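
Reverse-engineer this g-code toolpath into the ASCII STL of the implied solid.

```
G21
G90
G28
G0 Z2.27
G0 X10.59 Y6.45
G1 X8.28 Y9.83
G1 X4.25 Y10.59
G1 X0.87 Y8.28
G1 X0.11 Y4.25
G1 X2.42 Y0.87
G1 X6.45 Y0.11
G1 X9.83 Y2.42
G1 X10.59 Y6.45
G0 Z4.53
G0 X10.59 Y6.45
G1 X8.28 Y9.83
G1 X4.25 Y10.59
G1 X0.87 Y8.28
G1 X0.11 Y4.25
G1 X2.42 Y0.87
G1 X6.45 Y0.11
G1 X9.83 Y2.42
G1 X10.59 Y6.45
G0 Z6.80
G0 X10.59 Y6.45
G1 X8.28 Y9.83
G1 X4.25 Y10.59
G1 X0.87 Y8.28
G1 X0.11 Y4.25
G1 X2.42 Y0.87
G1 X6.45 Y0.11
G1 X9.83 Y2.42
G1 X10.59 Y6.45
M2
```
solid part
  facet normal 0.0000 0.0000 -1.0000
    outer loop
      vertex 4.25 10.59 0.00
      vertex 8.28 9.83 0.00
      vertex 10.59 6.45 0.00
    endloop
  endfacet
  facet normal 0.0000 0.0000 -1.0000
    outer loop
      vertex 0.87 8.28 0.00
      vertex 4.25 10.59 0.00
      vertex 10.59 6.45 0.00
    endloop
  endfacet
  facet normal 0.0000 0.0000 -1.0000
    outer loop
      vertex 0.11 4.25 0.00
      vertex 0.87 8.28 0.00
      vertex 10.59 6.45 0.00
    endloop
  endfacet
  facet normal 0.0000 0.0000 -1.0000
    outer loop
      vertex 2.42 0.87 0.00
      vertex 0.11 4.25 0.00
      vertex 10.59 6.45 0.00
    endloop
  endfacet
  facet normal 0.0000 0.0000 -1.0000
    outer loop
      vertex 6.45 0.11 0.00
      vertex 2.42 0.87 0.00
      vertex 10.59 6.45 0.00
    endloop
  endfacet
  facet normal 0.0000 0.0000 -1.0000
    outer loop
      vertex 9.83 2.42 0.00
      vertex 6.45 0.11 0.00
      vertex 10.59 6.45 0.00
    endloop
  endfacet
  facet normal 0.0000 0.0000 1.0000
    outer loop
      vertex 10.59 6.45 6.80
      vertex 8.28 9.83 6.80
      vertex 4.25 10.59 6.80
    endloop
  endfacet
  facet normal 0.0000 0.0000 1.0000
    outer loop
      vertex 10.59 6.45 6.80
      vertex 4.25 10.59 6.80
      vertex 0.87 8.28 6.80
    endloop
  endfacet
  facet normal 0.0000 0.0000 1.0000
    outer loop
      vertex 10.59 6.45 6.80
      vertex 0.87 8.28 6.80
      vertex 0.11 4.25 6.80
    endloop
  endfacet
  facet normal 0.0000 0.0000 1.0000
    outer loop
      vertex 10.59 6.45 6.80
      vertex 0.11 4.25 6.80
      vertex 2.42 0.87 6.80
    endloop
  endfacet
  facet normal 0.0000 0.0000 1.0000
    outer loop
      vertex 10.59 6.45 6.80
      vertex 2.42 0.87 6.80
      vertex 6.45 0.11 6.80
    endloop
  endfacet
  facet normal 0.0000 0.0000 1.0000
    outer loop
      vertex 10.59 6.45 6.80
      vertex 6.45 0.11 6.80
      vertex 9.83 2.42 6.80
    endloop
  endfacet
  facet normal 0.8256 0.5642 0.0000
    outer loop
      vertex 10.59 6.45 0.00
      vertex 8.28 9.83 0.00
      vertex 8.28 9.83 6.80
    endloop
  endfacet
  facet normal 0.8256 0.5642 0.0000
    outer loop
      vertex 10.59 6.45 0.00
      vertex 8.28 9.83 6.80
      vertex 10.59 6.45 6.80
    endloop
  endfacet
  facet normal 0.1853 0.9827 0.0000
    outer loop
      vertex 8.28 9.83 0.00
      vertex 4.25 10.59 0.00
      vertex 4.25 10.59 6.80
    endloop
  endfacet
  facet normal 0.1853 0.9827 0.0000
    outer loop
      vertex 8.28 9.83 0.00
      vertex 4.25 10.59 6.80
      vertex 8.28 9.83 6.80
    endloop
  endfacet
  facet normal -0.5642 0.8256 0.0000
    outer loop
      vertex 4.25 10.59 0.00
      vertex 0.87 8.28 0.00
      vertex 0.87 8.28 6.80
    endloop
  endfacet
  facet normal -0.5642 0.8256 0.0000
    outer loop
      vertex 4.25 10.59 0.00
      vertex 0.87 8.28 6.80
      vertex 4.25 10.59 6.80
    endloop
  endfacet
  facet normal -0.9827 0.1853 0.0000
    outer loop
      vertex 0.87 8.28 0.00
      vertex 0.11 4.25 0.00
      vertex 0.11 4.25 6.80
    endloop
  endfacet
  facet normal -0.9827 0.1853 0.0000
    outer loop
      vertex 0.87 8.28 0.00
      vertex 0.11 4.25 6.80
      vertex 0.87 8.28 6.80
    endloop
  endfacet
  facet normal -0.8256 -0.5642 0.0000
    outer loop
      vertex 0.11 4.25 0.00
      vertex 2.42 0.87 0.00
      vertex 2.42 0.87 6.80
    endloop
  endfacet
  facet normal -0.8256 -0.5642 0.0000
    outer loop
      vertex 0.11 4.25 0.00
      vertex 2.42 0.87 6.80
      vertex 0.11 4.25 6.80
    endloop
  endfacet
  facet normal -0.1853 -0.9827 0.0000
    outer loop
      vertex 2.42 0.87 0.00
      vertex 6.45 0.11 0.00
      vertex 6.45 0.11 6.80
    endloop
  endfacet
  facet normal -0.1853 -0.9827 0.0000
    outer loop
      vertex 2.42 0.87 0.00
      vertex 6.45 0.11 6.80
      vertex 2.42 0.87 6.80
    endloop
  endfacet
  facet normal 0.5642 -0.8256 0.0000
    outer loop
      vertex 6.45 0.11 0.00
      vertex 9.83 2.42 0.00
      vertex 9.83 2.42 6.80
    endloop
  endfacet
  facet normal 0.5642 -0.8256 0.0000
    outer loop
      vertex 6.45 0.11 0.00
      vertex 9.83 2.42 6.80
      vertex 6.45 0.11 6.80
    endloop
  endfacet
  facet normal 0.9827 -0.1853 0.0000
    outer loop
      vertex 9.83 2.42 0.00
      vertex 10.59 6.45 0.00
      vertex 10.59 6.45 6.80
    endloop
  endfacet
  facet normal 0.9827 -0.1853 0.0000
    outer loop
      vertex 9.83 2.42 0.00
      vertex 10.59 6.45 6.80
      vertex 9.83 2.42 6.80
    endloop
  endfacet
endsolid part

The G0 Z moves step by Δz≈2.27 mm. Every layer's G1 loop is the same polygon, so the solid is a straight extrusion of it from z=0 to z≈6.8. Closing with flat bottom and top caps and triangulating gives 28 facets — a regular 8-sided prism (a cylinder approximated with 8 flat sides), circumscribed radius ≈ 5.35 mm, height ≈ 6.8 mm.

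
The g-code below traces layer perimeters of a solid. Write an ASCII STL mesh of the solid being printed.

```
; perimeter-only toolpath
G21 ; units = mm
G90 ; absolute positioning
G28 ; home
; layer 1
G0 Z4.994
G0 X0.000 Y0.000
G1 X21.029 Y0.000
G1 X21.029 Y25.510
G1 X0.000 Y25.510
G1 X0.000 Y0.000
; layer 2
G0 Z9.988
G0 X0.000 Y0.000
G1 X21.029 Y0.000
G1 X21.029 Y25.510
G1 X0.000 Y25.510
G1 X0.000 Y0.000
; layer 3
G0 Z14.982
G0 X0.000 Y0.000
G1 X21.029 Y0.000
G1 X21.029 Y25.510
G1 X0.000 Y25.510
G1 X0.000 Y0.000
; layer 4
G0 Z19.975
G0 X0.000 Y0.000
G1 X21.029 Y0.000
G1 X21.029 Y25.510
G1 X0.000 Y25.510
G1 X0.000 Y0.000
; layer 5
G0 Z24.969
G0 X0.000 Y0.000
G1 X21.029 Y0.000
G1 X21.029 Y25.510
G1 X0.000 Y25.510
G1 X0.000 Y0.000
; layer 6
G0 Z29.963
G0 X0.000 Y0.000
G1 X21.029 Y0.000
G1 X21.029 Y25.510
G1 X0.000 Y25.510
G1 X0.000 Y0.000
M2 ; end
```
solid part
  facet normal 0.0000 0.0000 -1.0000
    outer loop
      vertex 21.029 25.510 0.000
      vertex 21.029 0.000 0.000
      vertex 0.000 0.000 0.000
    endloop
  endfacet
  facet normal 0.0000 0.0000 -1.0000
    outer loop
      vertex 0.000 25.510 0.000
      vertex 21.029 25.510 0.000
      vertex 0.000 0.000 0.000
    endloop
  endfacet
  facet normal 0.0000 0.0000 1.0000
    outer loop
      vertex 0.000 0.000 29.963
      vertex 21.029 0.000 29.963
      vertex 21.029 25.510 29.963
    endloop
  endfacet
  facet normal 0.0000 0.0000 1.0000
    outer loop
      vertex 0.000 0.000 29.963
      vertex 21.029 25.510 29.963
      vertex 0.000 25.510 29.963
    endloop
  endfacet
  facet normal 0.0000 -1.0000 0.0000
    outer loop
      vertex 0.000 0.000 0.000
      vertex 21.029 0.000 0.000
      vertex 21.029 0.000 29.963
    endloop
  endfacet
  facet normal 0.0000 -1.0000 0.0000
    outer loop
      vertex 0.000 0.000 0.000
      vertex 21.029 0.000 29.963
      vertex 0.000 0.000 29.963
    endloop
  endfacet
  facet normal 0.0000 1.0000 0.0000
    outer loop
      vertex 21.029 25.510 29.963
      vertex 21.029 25.510 0.000
      vertex 0.000 25.510 0.000
    endloop
  endfacet
  facet normal 0.0000 1.0000 0.0000
    outer loop
      vertex 0.000 25.510 29.963
      vertex 21.029 25.510 29.963
      vertex 0.000 25.510 0.000
    endloop
  endfacet
  facet normal -1.0000 0.0000 0.0000
    outer loop
      vertex 0.000 25.510 29.963
      vertex 0.000 25.510 0.000
      vertex 0.000 0.000 0.000
    endloop
  endfacet
  facet normal -1.0000 0.0000 0.0000
    outer loop
      vertex 0.000 0.000 29.963
      vertex 0.000 25.510 29.963
      vertex 0.000 0.000 0.000
    endloop
  endfacet
  facet normal 1.0000 0.0000 0.0000
    outer loop
      vertex 21.029 0.000 0.000
      vertex 21.029 25.510 0.000
      vertex 21.029 25.510 29.963
    endloop
  endfacet
  facet normal 1.0000 0.0000 0.0000
    outer loop
      vertex 21.029 0.000 0.000
      vertex 21.029 25.510 29.963
      vertex 21.029 0.000 29.963
    endloop
  endfacet
endsolid part

The G0 Z moves step by Δz≈4.994 mm. Every layer's G1 loop is the same polygon, so the solid is a straight extrusion of it from z=0 to z≈30. Closing with flat bottom and top caps and triangulating gives 12 facets — a rectangular box, roughly 21 × 25.5 mm footprint and 30 mm tall.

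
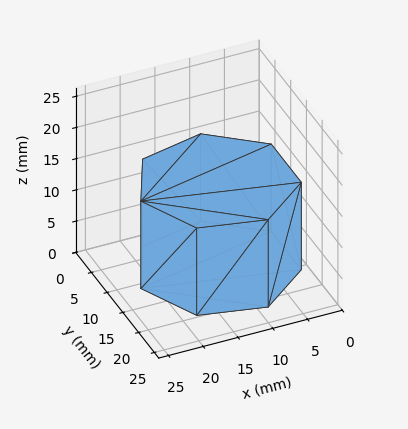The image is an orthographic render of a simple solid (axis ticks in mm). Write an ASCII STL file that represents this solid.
Reading the render: the shape is a regular 7-sided prism (a cylinder approximated with 7 flat sides), circumscribed radius ≈ 11 mm, height ≈ 14 mm (dimensions read to the nearest mm from the axis ticks). For the STL, each face is triangulated and given an outward normal.

solid part
  facet normal 0.0000 0.0000 -1.0000
    outer loop
      vertex 8.552 21.724 0.000
      vertex 17.858 19.600 0.000
      vertex 22.000 11.000 0.000
    endloop
  endfacet
  facet normal 0.0000 0.0000 -1.0000
    outer loop
      vertex 1.089 15.773 0.000
      vertex 8.552 21.724 0.000
      vertex 22.000 11.000 0.000
    endloop
  endfacet
  facet normal 0.0000 0.0000 -1.0000
    outer loop
      vertex 1.089 6.227 0.000
      vertex 1.089 15.773 0.000
      vertex 22.000 11.000 0.000
    endloop
  endfacet
  facet normal 0.0000 0.0000 -1.0000
    outer loop
      vertex 8.552 0.276 0.000
      vertex 1.089 6.227 0.000
      vertex 22.000 11.000 0.000
    endloop
  endfacet
  facet normal 0.0000 0.0000 -1.0000
    outer loop
      vertex 17.858 2.400 0.000
      vertex 8.552 0.276 0.000
      vertex 22.000 11.000 0.000
    endloop
  endfacet
  facet normal 0.0000 0.0000 1.0000
    outer loop
      vertex 22.000 11.000 14.000
      vertex 17.858 19.600 14.000
      vertex 8.552 21.724 14.000
    endloop
  endfacet
  facet normal 0.0000 0.0000 1.0000
    outer loop
      vertex 22.000 11.000 14.000
      vertex 8.552 21.724 14.000
      vertex 1.089 15.773 14.000
    endloop
  endfacet
  facet normal 0.0000 0.0000 1.0000
    outer loop
      vertex 22.000 11.000 14.000
      vertex 1.089 15.773 14.000
      vertex 1.089 6.227 14.000
    endloop
  endfacet
  facet normal 0.0000 0.0000 1.0000
    outer loop
      vertex 22.000 11.000 14.000
      vertex 1.089 6.227 14.000
      vertex 8.552 0.276 14.000
    endloop
  endfacet
  facet normal 0.0000 0.0000 1.0000
    outer loop
      vertex 22.000 11.000 14.000
      vertex 8.552 0.276 14.000
      vertex 17.858 2.400 14.000
    endloop
  endfacet
  facet normal 0.9010 0.4339 0.0000
    outer loop
      vertex 22.000 11.000 0.000
      vertex 17.858 19.600 0.000
      vertex 17.858 19.600 14.000
    endloop
  endfacet
  facet normal 0.9010 0.4339 0.0000
    outer loop
      vertex 22.000 11.000 0.000
      vertex 17.858 19.600 14.000
      vertex 22.000 11.000 14.000
    endloop
  endfacet
  facet normal 0.2225 0.9749 0.0000
    outer loop
      vertex 17.858 19.600 0.000
      vertex 8.552 21.724 0.000
      vertex 8.552 21.724 14.000
    endloop
  endfacet
  facet normal 0.2225 0.9749 0.0000
    outer loop
      vertex 17.858 19.600 0.000
      vertex 8.552 21.724 14.000
      vertex 17.858 19.600 14.000
    endloop
  endfacet
  facet normal -0.6235 0.7819 0.0000
    outer loop
      vertex 8.552 21.724 0.000
      vertex 1.089 15.773 0.000
      vertex 1.089 15.773 14.000
    endloop
  endfacet
  facet normal -0.6235 0.7819 0.0000
    outer loop
      vertex 8.552 21.724 0.000
      vertex 1.089 15.773 14.000
      vertex 8.552 21.724 14.000
    endloop
  endfacet
  facet normal -1.0000 0.0000 0.0000
    outer loop
      vertex 1.089 15.773 0.000
      vertex 1.089 6.227 0.000
      vertex 1.089 6.227 14.000
    endloop
  endfacet
  facet normal -1.0000 0.0000 0.0000
    outer loop
      vertex 1.089 15.773 0.000
      vertex 1.089 6.227 14.000
      vertex 1.089 15.773 14.000
    endloop
  endfacet
  facet normal -0.6235 -0.7819 0.0000
    outer loop
      vertex 1.089 6.227 0.000
      vertex 8.552 0.276 0.000
      vertex 8.552 0.276 14.000
    endloop
  endfacet
  facet normal -0.6235 -0.7819 0.0000
    outer loop
      vertex 1.089 6.227 0.000
      vertex 8.552 0.276 14.000
      vertex 1.089 6.227 14.000
    endloop
  endfacet
  facet normal 0.2225 -0.9749 0.0000
    outer loop
      vertex 8.552 0.276 0.000
      vertex 17.858 2.400 0.000
      vertex 17.858 2.400 14.000
    endloop
  endfacet
  facet normal 0.2225 -0.9749 0.0000
    outer loop
      vertex 8.552 0.276 0.000
      vertex 17.858 2.400 14.000
      vertex 8.552 0.276 14.000
    endloop
  endfacet
  facet normal 0.9010 -0.4339 0.0000
    outer loop
      vertex 17.858 2.400 0.000
      vertex 22.000 11.000 0.000
      vertex 22.000 11.000 14.000
    endloop
  endfacet
  facet normal 0.9010 -0.4339 0.0000
    outer loop
      vertex 17.858 2.400 0.000
      vertex 22.000 11.000 14.000
      vertex 17.858 2.400 14.000
    endloop
  endfacet
endsolid part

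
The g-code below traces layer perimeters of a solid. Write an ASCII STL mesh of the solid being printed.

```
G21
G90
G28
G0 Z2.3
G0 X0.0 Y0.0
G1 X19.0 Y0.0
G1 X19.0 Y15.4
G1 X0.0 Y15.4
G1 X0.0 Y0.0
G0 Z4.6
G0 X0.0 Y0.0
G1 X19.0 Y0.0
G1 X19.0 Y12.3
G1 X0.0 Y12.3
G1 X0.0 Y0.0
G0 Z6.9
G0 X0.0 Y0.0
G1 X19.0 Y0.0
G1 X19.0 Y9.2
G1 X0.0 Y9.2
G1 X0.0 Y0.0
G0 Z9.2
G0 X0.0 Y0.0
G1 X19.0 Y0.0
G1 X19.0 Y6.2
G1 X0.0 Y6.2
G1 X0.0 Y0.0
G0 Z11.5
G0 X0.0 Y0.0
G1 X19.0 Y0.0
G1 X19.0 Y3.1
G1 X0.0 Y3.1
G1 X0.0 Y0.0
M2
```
solid part
  facet normal 0.0000 0.0000 -1.0000
    outer loop
      vertex 19.0 18.5 0.0
      vertex 19.0 0.0 0.0
      vertex 0.0 0.0 0.0
    endloop
  endfacet
  facet normal 0.0000 0.0000 -1.0000
    outer loop
      vertex 0.0 18.5 0.0
      vertex 19.0 18.5 0.0
      vertex 0.0 0.0 0.0
    endloop
  endfacet
  facet normal 0.0000 -1.0000 0.0000
    outer loop
      vertex 0.0 0.0 0.0
      vertex 19.0 0.0 0.0
      vertex 19.0 0.0 13.8
    endloop
  endfacet
  facet normal 0.0000 -1.0000 0.0000
    outer loop
      vertex 0.0 0.0 0.0
      vertex 19.0 0.0 13.8
      vertex 0.0 0.0 13.8
    endloop
  endfacet
  facet normal 0.0000 0.5979 0.8016
    outer loop
      vertex 0.0 0.0 13.8
      vertex 19.0 0.0 13.8
      vertex 19.0 18.5 0.0
    endloop
  endfacet
  facet normal 0.0000 0.5979 0.8016
    outer loop
      vertex 0.0 0.0 13.8
      vertex 19.0 18.5 0.0
      vertex 0.0 18.5 0.0
    endloop
  endfacet
  facet normal -1.0000 0.0000 0.0000
    outer loop
      vertex 0.0 0.0 13.8
      vertex 0.0 18.5 0.0
      vertex 0.0 0.0 0.0
    endloop
  endfacet
  facet normal 1.0000 0.0000 0.0000
    outer loop
      vertex 19.0 0.0 0.0
      vertex 19.0 18.5 0.0
      vertex 19.0 0.0 13.8
    endloop
  endfacet
endsolid part

The G0 Z moves step by Δz≈2.3 mm. The G1 loops shrink linearly with z, so the solid tapers from its base footprint up to z≈13.8. Closing with a flat bottom cap and the tapered top and triangulating gives 8 facets — a wedge (ramp): 19 × 18.5 mm base, rising to 13.8 mm along the y=0 edge and sloping linearly to z=0 at y=18.5.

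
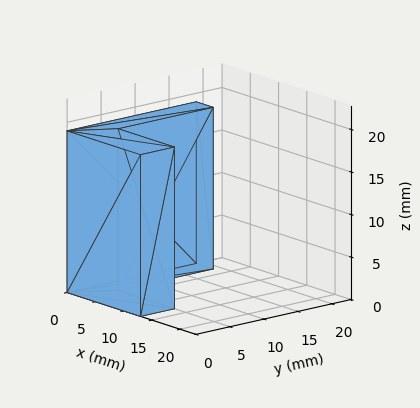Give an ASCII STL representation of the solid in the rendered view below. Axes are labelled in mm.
Reading the render: the shape is an L-shaped prism: outer 13 × 19 mm, arm thicknesses ≈ 5 mm (horizontal) and 3 mm (vertical), extruded 19 mm in z (dimensions read to the nearest mm from the axis ticks). For the STL, each face is triangulated and given an outward normal.

solid part
  facet normal 0.0000 0.0000 -1.0000
    outer loop
      vertex 13.00 5.00 0.00
      vertex 13.00 0.00 0.00
      vertex 0.00 0.00 0.00
    endloop
  endfacet
  facet normal 0.0000 0.0000 -1.0000
    outer loop
      vertex 3.00 5.00 0.00
      vertex 13.00 5.00 0.00
      vertex 0.00 0.00 0.00
    endloop
  endfacet
  facet normal 0.0000 0.0000 -1.0000
    outer loop
      vertex 3.00 19.00 0.00
      vertex 3.00 5.00 0.00
      vertex 0.00 0.00 0.00
    endloop
  endfacet
  facet normal 0.0000 0.0000 -1.0000
    outer loop
      vertex 0.00 19.00 0.00
      vertex 3.00 19.00 0.00
      vertex 0.00 0.00 0.00
    endloop
  endfacet
  facet normal 0.0000 0.0000 1.0000
    outer loop
      vertex 0.00 0.00 19.00
      vertex 13.00 0.00 19.00
      vertex 13.00 5.00 19.00
    endloop
  endfacet
  facet normal 0.0000 0.0000 1.0000
    outer loop
      vertex 0.00 0.00 19.00
      vertex 13.00 5.00 19.00
      vertex 3.00 5.00 19.00
    endloop
  endfacet
  facet normal 0.0000 0.0000 1.0000
    outer loop
      vertex 0.00 0.00 19.00
      vertex 3.00 5.00 19.00
      vertex 3.00 19.00 19.00
    endloop
  endfacet
  facet normal 0.0000 0.0000 1.0000
    outer loop
      vertex 0.00 0.00 19.00
      vertex 3.00 19.00 19.00
      vertex 0.00 19.00 19.00
    endloop
  endfacet
  facet normal 0.0000 -1.0000 0.0000
    outer loop
      vertex 0.00 0.00 0.00
      vertex 13.00 0.00 0.00
      vertex 13.00 0.00 19.00
    endloop
  endfacet
  facet normal 0.0000 -1.0000 0.0000
    outer loop
      vertex 0.00 0.00 0.00
      vertex 13.00 0.00 19.00
      vertex 0.00 0.00 19.00
    endloop
  endfacet
  facet normal 1.0000 0.0000 0.0000
    outer loop
      vertex 13.00 0.00 0.00
      vertex 13.00 5.00 0.00
      vertex 13.00 5.00 19.00
    endloop
  endfacet
  facet normal 1.0000 0.0000 0.0000
    outer loop
      vertex 13.00 0.00 0.00
      vertex 13.00 5.00 19.00
      vertex 13.00 0.00 19.00
    endloop
  endfacet
  facet normal 0.0000 1.0000 0.0000
    outer loop
      vertex 13.00 5.00 0.00
      vertex 3.00 5.00 0.00
      vertex 3.00 5.00 19.00
    endloop
  endfacet
  facet normal 0.0000 1.0000 0.0000
    outer loop
      vertex 13.00 5.00 0.00
      vertex 3.00 5.00 19.00
      vertex 13.00 5.00 19.00
    endloop
  endfacet
  facet normal 1.0000 0.0000 0.0000
    outer loop
      vertex 3.00 5.00 0.00
      vertex 3.00 19.00 0.00
      vertex 3.00 19.00 19.00
    endloop
  endfacet
  facet normal 1.0000 0.0000 0.0000
    outer loop
      vertex 3.00 5.00 0.00
      vertex 3.00 19.00 19.00
      vertex 3.00 5.00 19.00
    endloop
  endfacet
  facet normal 0.0000 1.0000 0.0000
    outer loop
      vertex 3.00 19.00 0.00
      vertex 0.00 19.00 0.00
      vertex 0.00 19.00 19.00
    endloop
  endfacet
  facet normal 0.0000 1.0000 0.0000
    outer loop
      vertex 3.00 19.00 0.00
      vertex 0.00 19.00 19.00
      vertex 3.00 19.00 19.00
    endloop
  endfacet
  facet normal -1.0000 0.0000 0.0000
    outer loop
      vertex 0.00 19.00 0.00
      vertex 0.00 0.00 0.00
      vertex 0.00 0.00 19.00
    endloop
  endfacet
  facet normal -1.0000 0.0000 0.0000
    outer loop
      vertex 0.00 19.00 0.00
      vertex 0.00 0.00 19.00
      vertex 0.00 19.00 19.00
    endloop
  endfacet
endsolid part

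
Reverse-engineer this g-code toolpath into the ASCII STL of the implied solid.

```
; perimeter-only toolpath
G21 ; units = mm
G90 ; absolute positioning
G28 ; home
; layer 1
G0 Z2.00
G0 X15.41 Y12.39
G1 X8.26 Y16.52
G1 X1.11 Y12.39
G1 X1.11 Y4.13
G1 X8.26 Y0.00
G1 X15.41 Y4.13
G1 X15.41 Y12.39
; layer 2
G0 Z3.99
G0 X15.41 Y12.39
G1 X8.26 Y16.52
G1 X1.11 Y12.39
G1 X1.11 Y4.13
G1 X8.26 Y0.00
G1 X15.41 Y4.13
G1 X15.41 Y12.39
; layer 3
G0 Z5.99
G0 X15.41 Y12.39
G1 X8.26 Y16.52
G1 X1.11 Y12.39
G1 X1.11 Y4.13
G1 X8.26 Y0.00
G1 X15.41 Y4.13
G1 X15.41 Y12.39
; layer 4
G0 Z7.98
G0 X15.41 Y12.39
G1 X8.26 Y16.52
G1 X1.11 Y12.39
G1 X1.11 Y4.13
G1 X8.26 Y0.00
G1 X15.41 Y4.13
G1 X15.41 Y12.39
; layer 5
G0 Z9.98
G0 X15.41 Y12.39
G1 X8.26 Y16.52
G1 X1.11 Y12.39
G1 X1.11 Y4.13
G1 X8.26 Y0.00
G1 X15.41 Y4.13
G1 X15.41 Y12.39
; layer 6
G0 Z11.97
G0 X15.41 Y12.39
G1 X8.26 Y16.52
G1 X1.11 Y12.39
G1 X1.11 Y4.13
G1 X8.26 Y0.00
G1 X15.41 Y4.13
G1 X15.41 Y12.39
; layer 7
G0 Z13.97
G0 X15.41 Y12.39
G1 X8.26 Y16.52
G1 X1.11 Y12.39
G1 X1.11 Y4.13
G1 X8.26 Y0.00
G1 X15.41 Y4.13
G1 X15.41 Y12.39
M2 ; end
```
solid part
  facet normal 0.0000 0.0000 -1.0000
    outer loop
      vertex 1.11 12.39 0.00
      vertex 8.26 16.52 0.00
      vertex 15.41 12.39 0.00
    endloop
  endfacet
  facet normal 0.0000 0.0000 -1.0000
    outer loop
      vertex 1.11 4.13 0.00
      vertex 1.11 12.39 0.00
      vertex 15.41 12.39 0.00
    endloop
  endfacet
  facet normal 0.0000 0.0000 -1.0000
    outer loop
      vertex 8.26 0.00 0.00
      vertex 1.11 4.13 0.00
      vertex 15.41 12.39 0.00
    endloop
  endfacet
  facet normal 0.0000 0.0000 -1.0000
    outer loop
      vertex 15.41 4.13 0.00
      vertex 8.26 0.00 0.00
      vertex 15.41 12.39 0.00
    endloop
  endfacet
  facet normal 0.0000 0.0000 1.0000
    outer loop
      vertex 15.41 12.39 13.97
      vertex 8.26 16.52 13.97
      vertex 1.11 12.39 13.97
    endloop
  endfacet
  facet normal 0.0000 0.0000 1.0000
    outer loop
      vertex 15.41 12.39 13.97
      vertex 1.11 12.39 13.97
      vertex 1.11 4.13 13.97
    endloop
  endfacet
  facet normal 0.0000 0.0000 1.0000
    outer loop
      vertex 15.41 12.39 13.97
      vertex 1.11 4.13 13.97
      vertex 8.26 0.00 13.97
    endloop
  endfacet
  facet normal 0.0000 0.0000 1.0000
    outer loop
      vertex 15.41 12.39 13.97
      vertex 8.26 0.00 13.97
      vertex 15.41 4.13 13.97
    endloop
  endfacet
  facet normal 0.5002 0.8659 0.0000
    outer loop
      vertex 15.41 12.39 0.00
      vertex 8.26 16.52 0.00
      vertex 8.26 16.52 13.97
    endloop
  endfacet
  facet normal 0.5002 0.8659 0.0000
    outer loop
      vertex 15.41 12.39 0.00
      vertex 8.26 16.52 13.97
      vertex 15.41 12.39 13.97
    endloop
  endfacet
  facet normal -0.5002 0.8659 0.0000
    outer loop
      vertex 8.26 16.52 0.00
      vertex 1.11 12.39 0.00
      vertex 1.11 12.39 13.97
    endloop
  endfacet
  facet normal -0.5002 0.8659 0.0000
    outer loop
      vertex 8.26 16.52 0.00
      vertex 1.11 12.39 13.97
      vertex 8.26 16.52 13.97
    endloop
  endfacet
  facet normal -1.0000 0.0000 0.0000
    outer loop
      vertex 1.11 12.39 0.00
      vertex 1.11 4.13 0.00
      vertex 1.11 4.13 13.97
    endloop
  endfacet
  facet normal -1.0000 0.0000 0.0000
    outer loop
      vertex 1.11 12.39 0.00
      vertex 1.11 4.13 13.97
      vertex 1.11 12.39 13.97
    endloop
  endfacet
  facet normal -0.5002 -0.8659 0.0000
    outer loop
      vertex 1.11 4.13 0.00
      vertex 8.26 0.00 0.00
      vertex 8.26 0.00 13.97
    endloop
  endfacet
  facet normal -0.5002 -0.8659 0.0000
    outer loop
      vertex 1.11 4.13 0.00
      vertex 8.26 0.00 13.97
      vertex 1.11 4.13 13.97
    endloop
  endfacet
  facet normal 0.5002 -0.8659 0.0000
    outer loop
      vertex 8.26 0.00 0.00
      vertex 15.41 4.13 0.00
      vertex 15.41 4.13 13.97
    endloop
  endfacet
  facet normal 0.5002 -0.8659 0.0000
    outer loop
      vertex 8.26 0.00 0.00
      vertex 15.41 4.13 13.97
      vertex 8.26 0.00 13.97
    endloop
  endfacet
  facet normal 1.0000 0.0000 0.0000
    outer loop
      vertex 15.41 4.13 0.00
      vertex 15.41 12.39 0.00
      vertex 15.41 12.39 13.97
    endloop
  endfacet
  facet normal 1.0000 0.0000 0.0000
    outer loop
      vertex 15.41 4.13 0.00
      vertex 15.41 12.39 13.97
      vertex 15.41 4.13 13.97
    endloop
  endfacet
endsolid part

The G0 Z moves step by Δz≈2.00 mm. Every layer's G1 loop is the same polygon, so the solid is a straight extrusion of it from z=0 to z≈14. Closing with flat bottom and top caps and triangulating gives 20 facets — a regular 6-sided prism (a cylinder approximated with 6 flat sides), circumscribed radius ≈ 8.26 mm, height ≈ 14 mm.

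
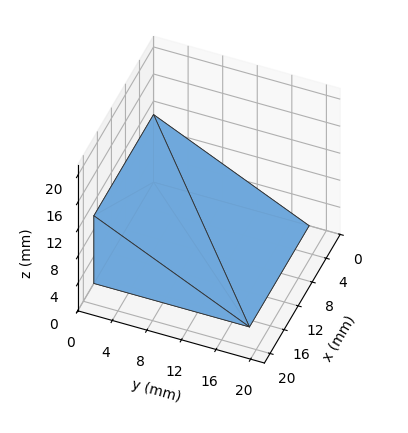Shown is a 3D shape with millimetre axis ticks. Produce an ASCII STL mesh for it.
Reading the render: the shape is a wedge (ramp): 17 × 18 mm base, rising to 10 mm along the y=0 edge and sloping linearly to z=0 at y=18 (dimensions read to the nearest mm from the axis ticks). For the STL, each face is triangulated and given an outward normal.

solid part
  facet normal 0.0000 0.0000 -1.0000
    outer loop
      vertex 17.00 18.00 0.00
      vertex 17.00 0.00 0.00
      vertex 0.00 0.00 0.00
    endloop
  endfacet
  facet normal 0.0000 0.0000 -1.0000
    outer loop
      vertex 0.00 18.00 0.00
      vertex 17.00 18.00 0.00
      vertex 0.00 0.00 0.00
    endloop
  endfacet
  facet normal 0.0000 -1.0000 0.0000
    outer loop
      vertex 0.00 0.00 0.00
      vertex 17.00 0.00 0.00
      vertex 17.00 0.00 10.00
    endloop
  endfacet
  facet normal 0.0000 -1.0000 0.0000
    outer loop
      vertex 0.00 0.00 0.00
      vertex 17.00 0.00 10.00
      vertex 0.00 0.00 10.00
    endloop
  endfacet
  facet normal 0.0000 0.4856 0.8742
    outer loop
      vertex 0.00 0.00 10.00
      vertex 17.00 0.00 10.00
      vertex 17.00 18.00 0.00
    endloop
  endfacet
  facet normal 0.0000 0.4856 0.8742
    outer loop
      vertex 0.00 0.00 10.00
      vertex 17.00 18.00 0.00
      vertex 0.00 18.00 0.00
    endloop
  endfacet
  facet normal -1.0000 0.0000 0.0000
    outer loop
      vertex 0.00 0.00 10.00
      vertex 0.00 18.00 0.00
      vertex 0.00 0.00 0.00
    endloop
  endfacet
  facet normal 1.0000 0.0000 0.0000
    outer loop
      vertex 17.00 0.00 0.00
      vertex 17.00 18.00 0.00
      vertex 17.00 0.00 10.00
    endloop
  endfacet
endsolid part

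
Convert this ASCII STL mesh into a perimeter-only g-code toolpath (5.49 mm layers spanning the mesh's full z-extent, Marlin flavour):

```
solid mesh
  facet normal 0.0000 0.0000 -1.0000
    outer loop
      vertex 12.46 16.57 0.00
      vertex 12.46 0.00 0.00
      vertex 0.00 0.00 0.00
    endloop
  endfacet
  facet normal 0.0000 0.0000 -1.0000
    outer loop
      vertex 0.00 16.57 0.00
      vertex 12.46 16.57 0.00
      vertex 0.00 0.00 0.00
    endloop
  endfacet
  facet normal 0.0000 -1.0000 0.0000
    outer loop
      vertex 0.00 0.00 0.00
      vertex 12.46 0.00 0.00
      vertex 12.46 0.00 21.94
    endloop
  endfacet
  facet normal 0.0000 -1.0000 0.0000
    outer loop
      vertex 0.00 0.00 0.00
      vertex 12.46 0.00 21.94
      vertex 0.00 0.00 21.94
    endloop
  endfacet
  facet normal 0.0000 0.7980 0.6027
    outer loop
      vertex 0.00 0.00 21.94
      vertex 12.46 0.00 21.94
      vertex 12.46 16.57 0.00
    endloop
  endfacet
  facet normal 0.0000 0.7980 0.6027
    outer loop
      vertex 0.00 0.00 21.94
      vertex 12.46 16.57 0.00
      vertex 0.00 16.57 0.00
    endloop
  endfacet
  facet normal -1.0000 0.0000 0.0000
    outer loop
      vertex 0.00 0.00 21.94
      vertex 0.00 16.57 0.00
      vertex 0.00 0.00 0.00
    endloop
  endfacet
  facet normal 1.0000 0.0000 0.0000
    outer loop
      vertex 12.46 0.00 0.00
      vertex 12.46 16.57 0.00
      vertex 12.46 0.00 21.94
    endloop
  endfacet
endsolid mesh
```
; perimeter-only toolpath
G21 ; units = mm
G90 ; absolute positioning
G28 ; home
; layer 1
G0 Z5.49
G0 X0.00 Y0.00
G1 X12.46 Y0.00
G1 X12.46 Y12.43
G1 X0.00 Y12.43
G1 X0.00 Y0.00
; layer 2
G0 Z10.97
G0 X0.00 Y0.00
G1 X12.46 Y0.00
G1 X12.46 Y8.29
G1 X0.00 Y8.29
G1 X0.00 Y0.00
; layer 3
G0 Z16.46
G0 X0.00 Y0.00
G1 X12.46 Y0.00
G1 X12.46 Y4.14
G1 X0.00 Y4.14
G1 X0.00 Y0.00
M2 ; end

The solid is a wedge (ramp): 12.5 × 16.6 mm base, rising to 21.9 mm along the y=0 edge and sloping linearly to z=0 at y=16.6. Slicing at Δz = 5.49 mm — 4 equal slices spanning the solid's height, so layer i sits at z = i·h/4 — gives 3 non-empty perimeters. Each is a 4-segment closed polygon; G0 lifts to the layer z and rapids to the start vertex, then G1 traces the edges. The cross-section shrinks linearly with z (the slice at the apex is degenerate and omitted).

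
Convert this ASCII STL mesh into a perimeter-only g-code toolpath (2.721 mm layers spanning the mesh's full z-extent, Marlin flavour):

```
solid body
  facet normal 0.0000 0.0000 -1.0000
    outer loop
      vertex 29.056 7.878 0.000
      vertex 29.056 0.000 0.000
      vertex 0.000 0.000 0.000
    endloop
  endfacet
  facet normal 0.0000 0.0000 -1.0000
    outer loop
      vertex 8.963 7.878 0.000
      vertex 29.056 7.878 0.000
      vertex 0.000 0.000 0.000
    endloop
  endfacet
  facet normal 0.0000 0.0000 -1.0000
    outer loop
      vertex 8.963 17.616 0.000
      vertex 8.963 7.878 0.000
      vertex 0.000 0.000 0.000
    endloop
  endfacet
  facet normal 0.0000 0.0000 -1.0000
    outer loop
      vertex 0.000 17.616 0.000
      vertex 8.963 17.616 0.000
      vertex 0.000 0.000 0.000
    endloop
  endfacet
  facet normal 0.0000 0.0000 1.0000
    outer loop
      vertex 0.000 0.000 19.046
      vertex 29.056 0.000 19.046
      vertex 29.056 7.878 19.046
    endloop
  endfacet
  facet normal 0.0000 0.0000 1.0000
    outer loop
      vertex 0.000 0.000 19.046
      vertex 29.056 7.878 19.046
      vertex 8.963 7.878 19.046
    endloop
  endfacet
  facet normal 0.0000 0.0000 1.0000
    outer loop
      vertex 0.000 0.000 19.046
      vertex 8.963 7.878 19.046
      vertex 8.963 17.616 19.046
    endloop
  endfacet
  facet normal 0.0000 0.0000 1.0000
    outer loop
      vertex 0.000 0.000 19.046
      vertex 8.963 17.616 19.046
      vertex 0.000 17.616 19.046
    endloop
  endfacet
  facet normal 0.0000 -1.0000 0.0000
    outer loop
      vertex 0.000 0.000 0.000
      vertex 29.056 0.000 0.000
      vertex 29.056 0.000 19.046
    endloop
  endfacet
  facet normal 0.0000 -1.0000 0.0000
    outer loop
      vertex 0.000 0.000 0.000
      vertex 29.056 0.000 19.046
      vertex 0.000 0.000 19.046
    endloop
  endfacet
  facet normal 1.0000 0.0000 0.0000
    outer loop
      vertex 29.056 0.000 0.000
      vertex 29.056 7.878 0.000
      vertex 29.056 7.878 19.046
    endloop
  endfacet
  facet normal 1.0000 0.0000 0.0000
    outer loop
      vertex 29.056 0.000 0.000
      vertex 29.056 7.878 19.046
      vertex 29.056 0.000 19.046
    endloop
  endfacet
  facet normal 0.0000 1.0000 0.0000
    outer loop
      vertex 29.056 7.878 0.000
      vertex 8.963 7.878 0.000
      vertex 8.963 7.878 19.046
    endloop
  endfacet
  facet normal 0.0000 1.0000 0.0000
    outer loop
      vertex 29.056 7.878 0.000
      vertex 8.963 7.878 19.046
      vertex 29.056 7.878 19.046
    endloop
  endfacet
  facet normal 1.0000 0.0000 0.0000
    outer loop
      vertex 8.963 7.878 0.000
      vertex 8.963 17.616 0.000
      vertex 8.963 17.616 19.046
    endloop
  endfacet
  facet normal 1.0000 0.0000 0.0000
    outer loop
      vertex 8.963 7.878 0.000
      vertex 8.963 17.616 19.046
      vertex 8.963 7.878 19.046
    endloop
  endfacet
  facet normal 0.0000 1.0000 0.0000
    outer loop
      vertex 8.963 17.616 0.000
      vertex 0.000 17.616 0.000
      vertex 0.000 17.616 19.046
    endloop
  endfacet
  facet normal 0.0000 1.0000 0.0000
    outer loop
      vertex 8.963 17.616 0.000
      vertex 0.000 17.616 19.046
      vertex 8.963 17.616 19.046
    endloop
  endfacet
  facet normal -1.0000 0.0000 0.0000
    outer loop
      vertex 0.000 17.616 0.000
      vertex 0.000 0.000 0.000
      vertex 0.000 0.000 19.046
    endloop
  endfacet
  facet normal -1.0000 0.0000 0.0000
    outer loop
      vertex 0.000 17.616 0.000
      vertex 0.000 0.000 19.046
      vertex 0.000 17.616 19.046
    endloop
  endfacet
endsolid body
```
; perimeter-only toolpath
G21 ; units = mm
G90 ; absolute positioning
G28 ; home
; layer 1
G0 Z2.721
G0 X0.000 Y0.000
G1 X29.056 Y0.000
G1 X29.056 Y7.878
G1 X8.963 Y7.878
G1 X8.963 Y17.616
G1 X0.000 Y17.616
G1 X0.000 Y0.000
; layer 2
G0 Z5.442
G0 X0.000 Y0.000
G1 X29.056 Y0.000
G1 X29.056 Y7.878
G1 X8.963 Y7.878
G1 X8.963 Y17.616
G1 X0.000 Y17.616
G1 X0.000 Y0.000
; layer 3
G0 Z8.163
G0 X0.000 Y0.000
G1 X29.056 Y0.000
G1 X29.056 Y7.878
G1 X8.963 Y7.878
G1 X8.963 Y17.616
G1 X0.000 Y17.616
G1 X0.000 Y0.000
; layer 4
G0 Z10.883
G0 X0.000 Y0.000
G1 X29.056 Y0.000
G1 X29.056 Y7.878
G1 X8.963 Y7.878
G1 X8.963 Y17.616
G1 X0.000 Y17.616
G1 X0.000 Y0.000
; layer 5
G0 Z13.604
G0 X0.000 Y0.000
G1 X29.056 Y0.000
G1 X29.056 Y7.878
G1 X8.963 Y7.878
G1 X8.963 Y17.616
G1 X0.000 Y17.616
G1 X0.000 Y0.000
; layer 6
G0 Z16.325
G0 X0.000 Y0.000
G1 X29.056 Y0.000
G1 X29.056 Y7.878
G1 X8.963 Y7.878
G1 X8.963 Y17.616
G1 X0.000 Y17.616
G1 X0.000 Y0.000
; layer 7
G0 Z19.046
G0 X0.000 Y0.000
G1 X29.056 Y0.000
G1 X29.056 Y7.878
G1 X8.963 Y7.878
G1 X8.963 Y17.616
G1 X0.000 Y17.616
G1 X0.000 Y0.000
M2 ; end

The solid is an L-shaped prism: outer 29.1 × 17.6 mm, arm thicknesses ≈ 7.88 mm (horizontal) and 8.96 mm (vertical), extruded 19 mm in z. Slicing at Δz = 2.721 mm — 7 equal slices spanning the solid's height, so layer i sits at z = i·h/7 — gives 7 non-empty perimeters. Each is a 6-segment closed polygon; G0 lifts to the layer z and rapids to the start vertex, then G1 traces the edges.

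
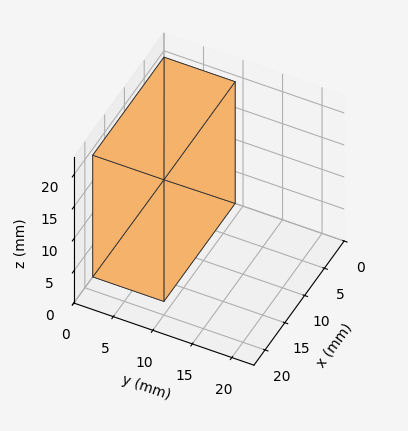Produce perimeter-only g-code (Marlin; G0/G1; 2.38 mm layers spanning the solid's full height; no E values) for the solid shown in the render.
Reading the render: the shape is a rectangular box, roughly 18 × 9 mm footprint and 19 mm tall (dimensions read to the nearest mm from the axis ticks). For the g-code, the solid's height is divided into equal slices at the stated Δz and each level perimeter traced with G1 moves after a G0 lift.

; perimeter-only toolpath
G21 ; units = mm
G90 ; absolute positioning
G28 ; home
; layer 1
G0 Z2.38
G0 X0.00 Y0.00
G1 X18.00 Y0.00
G1 X18.00 Y9.00
G1 X0.00 Y9.00
G1 X0.00 Y0.00
; layer 2
G0 Z4.75
G0 X0.00 Y0.00
G1 X18.00 Y0.00
G1 X18.00 Y9.00
G1 X0.00 Y9.00
G1 X0.00 Y0.00
; layer 3
G0 Z7.12
G0 X0.00 Y0.00
G1 X18.00 Y0.00
G1 X18.00 Y9.00
G1 X0.00 Y9.00
G1 X0.00 Y0.00
; layer 4
G0 Z9.50
G0 X0.00 Y0.00
G1 X18.00 Y0.00
G1 X18.00 Y9.00
G1 X0.00 Y9.00
G1 X0.00 Y0.00
; layer 5
G0 Z11.88
G0 X0.00 Y0.00
G1 X18.00 Y0.00
G1 X18.00 Y9.00
G1 X0.00 Y9.00
G1 X0.00 Y0.00
; layer 6
G0 Z14.25
G0 X0.00 Y0.00
G1 X18.00 Y0.00
G1 X18.00 Y9.00
G1 X0.00 Y9.00
G1 X0.00 Y0.00
; layer 7
G0 Z16.62
G0 X0.00 Y0.00
G1 X18.00 Y0.00
G1 X18.00 Y9.00
G1 X0.00 Y9.00
G1 X0.00 Y0.00
; layer 8
G0 Z19.00
G0 X0.00 Y0.00
G1 X18.00 Y0.00
G1 X18.00 Y9.00
G1 X0.00 Y9.00
G1 X0.00 Y0.00
M2 ; end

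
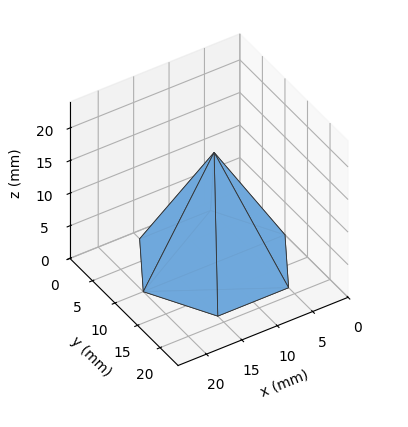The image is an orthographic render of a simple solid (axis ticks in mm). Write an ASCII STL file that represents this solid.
Reading the render: the shape is a regular 6-sided pyramid, base circumscribed radius ≈ 10 mm, apex at z ≈ 17 mm (dimensions read to the nearest mm from the axis ticks). For the STL, each face is triangulated and given an outward normal.

solid part
  facet normal 0.0000 0.0000 -1.0000
    outer loop
      vertex 5.000 18.660 0.000
      vertex 15.000 18.660 0.000
      vertex 20.000 10.000 0.000
    endloop
  endfacet
  facet normal 0.0000 0.0000 -1.0000
    outer loop
      vertex 0.000 10.000 0.000
      vertex 5.000 18.660 0.000
      vertex 20.000 10.000 0.000
    endloop
  endfacet
  facet normal 0.0000 0.0000 -1.0000
    outer loop
      vertex 5.000 1.340 0.000
      vertex 0.000 10.000 0.000
      vertex 20.000 10.000 0.000
    endloop
  endfacet
  facet normal 0.0000 0.0000 -1.0000
    outer loop
      vertex 15.000 1.340 0.000
      vertex 5.000 1.340 0.000
      vertex 20.000 10.000 0.000
    endloop
  endfacet
  facet normal 0.7717 0.4455 0.4539
    outer loop
      vertex 20.000 10.000 0.000
      vertex 15.000 18.660 0.000
      vertex 10.000 10.000 17.000
    endloop
  endfacet
  facet normal 0.0000 0.8910 0.4539
    outer loop
      vertex 15.000 18.660 0.000
      vertex 5.000 18.660 0.000
      vertex 10.000 10.000 17.000
    endloop
  endfacet
  facet normal -0.7717 0.4455 0.4539
    outer loop
      vertex 5.000 18.660 0.000
      vertex 0.000 10.000 0.000
      vertex 10.000 10.000 17.000
    endloop
  endfacet
  facet normal -0.7717 -0.4455 0.4539
    outer loop
      vertex 0.000 10.000 0.000
      vertex 5.000 1.340 0.000
      vertex 10.000 10.000 17.000
    endloop
  endfacet
  facet normal 0.0000 -0.8910 0.4539
    outer loop
      vertex 5.000 1.340 0.000
      vertex 15.000 1.340 0.000
      vertex 10.000 10.000 17.000
    endloop
  endfacet
  facet normal 0.7717 -0.4455 0.4539
    outer loop
      vertex 15.000 1.340 0.000
      vertex 20.000 10.000 0.000
      vertex 10.000 10.000 17.000
    endloop
  endfacet
endsolid part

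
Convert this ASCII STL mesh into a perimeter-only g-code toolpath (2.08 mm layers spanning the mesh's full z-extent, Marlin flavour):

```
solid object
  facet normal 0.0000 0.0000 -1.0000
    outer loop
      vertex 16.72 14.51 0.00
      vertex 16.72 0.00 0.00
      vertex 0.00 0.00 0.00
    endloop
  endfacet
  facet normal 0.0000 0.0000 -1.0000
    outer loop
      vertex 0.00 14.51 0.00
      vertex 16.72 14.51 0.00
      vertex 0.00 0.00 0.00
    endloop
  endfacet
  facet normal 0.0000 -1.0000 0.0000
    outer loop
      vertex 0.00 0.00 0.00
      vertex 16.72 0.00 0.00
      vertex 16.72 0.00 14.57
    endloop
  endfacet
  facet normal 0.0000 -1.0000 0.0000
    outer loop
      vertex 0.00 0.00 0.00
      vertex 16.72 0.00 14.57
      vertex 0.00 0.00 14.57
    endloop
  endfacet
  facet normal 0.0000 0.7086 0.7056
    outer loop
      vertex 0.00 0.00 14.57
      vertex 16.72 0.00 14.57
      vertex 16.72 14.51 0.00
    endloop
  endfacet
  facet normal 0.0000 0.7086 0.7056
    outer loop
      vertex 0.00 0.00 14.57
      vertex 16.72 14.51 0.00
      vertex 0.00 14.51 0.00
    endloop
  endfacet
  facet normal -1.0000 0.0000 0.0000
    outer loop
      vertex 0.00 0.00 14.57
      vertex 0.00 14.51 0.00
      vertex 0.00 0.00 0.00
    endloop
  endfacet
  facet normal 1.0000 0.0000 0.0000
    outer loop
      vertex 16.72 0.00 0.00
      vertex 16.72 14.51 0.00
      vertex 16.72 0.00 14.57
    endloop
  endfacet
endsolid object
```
; perimeter-only toolpath
G21 ; units = mm
G90 ; absolute positioning
G28 ; home
; layer 1
G0 Z2.08
G0 X0.00 Y0.00
G1 X16.72 Y0.00
G1 X16.72 Y12.44
G1 X0.00 Y12.44
G1 X0.00 Y0.00
; layer 2
G0 Z4.16
G0 X0.00 Y0.00
G1 X16.72 Y0.00
G1 X16.72 Y10.36
G1 X0.00 Y10.36
G1 X0.00 Y0.00
; layer 3
G0 Z6.24
G0 X0.00 Y0.00
G1 X16.72 Y0.00
G1 X16.72 Y8.29
G1 X0.00 Y8.29
G1 X0.00 Y0.00
; layer 4
G0 Z8.33
G0 X0.00 Y0.00
G1 X16.72 Y0.00
G1 X16.72 Y6.22
G1 X0.00 Y6.22
G1 X0.00 Y0.00
; layer 5
G0 Z10.41
G0 X0.00 Y0.00
G1 X16.72 Y0.00
G1 X16.72 Y4.15
G1 X0.00 Y4.15
G1 X0.00 Y0.00
; layer 6
G0 Z12.49
G0 X0.00 Y0.00
G1 X16.72 Y0.00
G1 X16.72 Y2.07
G1 X0.00 Y2.07
G1 X0.00 Y0.00
M2 ; end

The solid is a wedge (ramp): 16.7 × 14.5 mm base, rising to 14.6 mm along the y=0 edge and sloping linearly to z=0 at y=14.5. Slicing at Δz = 2.08 mm — 7 equal slices spanning the solid's height, so layer i sits at z = i·h/7 — gives 6 non-empty perimeters. Each is a 4-segment closed polygon; G0 lifts to the layer z and rapids to the start vertex, then G1 traces the edges. The cross-section shrinks linearly with z (the slice at the apex is degenerate and omitted).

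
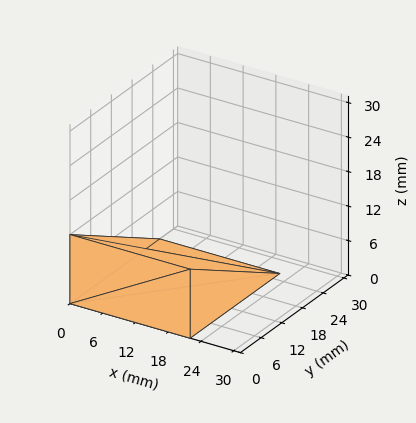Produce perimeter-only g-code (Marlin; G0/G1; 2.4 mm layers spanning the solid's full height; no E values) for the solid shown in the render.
Reading the render: the shape is a wedge (ramp): 22 × 26 mm base, rising to 12 mm along the y=0 edge and sloping linearly to z=0 at y=26 (dimensions read to the nearest mm from the axis ticks). For the g-code, the solid's height is divided into equal slices at the stated Δz and each level perimeter traced with G1 moves after a G0 lift.

; perimeter-only toolpath
G21 ; units = mm
G90 ; absolute positioning
G28 ; home
; layer 1
G0 Z2.4
G0 X0.0 Y0.0
G1 X22.0 Y0.0
G1 X22.0 Y20.8
G1 X0.0 Y20.8
G1 X0.0 Y0.0
; layer 2
G0 Z4.8
G0 X0.0 Y0.0
G1 X22.0 Y0.0
G1 X22.0 Y15.6
G1 X0.0 Y15.6
G1 X0.0 Y0.0
; layer 3
G0 Z7.2
G0 X0.0 Y0.0
G1 X22.0 Y0.0
G1 X22.0 Y10.4
G1 X0.0 Y10.4
G1 X0.0 Y0.0
; layer 4
G0 Z9.6
G0 X0.0 Y0.0
G1 X22.0 Y0.0
G1 X22.0 Y5.2
G1 X0.0 Y5.2
G1 X0.0 Y0.0
M2 ; end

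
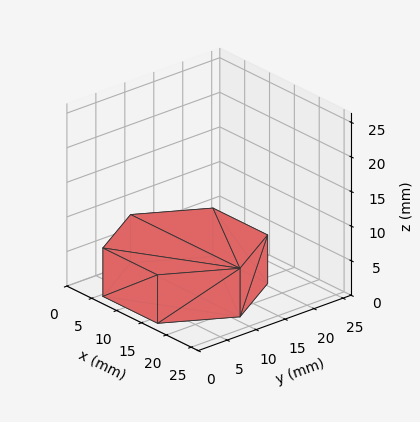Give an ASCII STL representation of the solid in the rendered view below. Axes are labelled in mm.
Reading the render: the shape is a regular 6-sided prism (a cylinder approximated with 6 flat sides), circumscribed radius ≈ 11 mm, height ≈ 7 mm (dimensions read to the nearest mm from the axis ticks). For the STL, each face is triangulated and given an outward normal.

solid part
  facet normal 0.0000 0.0000 -1.0000
    outer loop
      vertex 5.5 20.5 0.0
      vertex 16.5 20.5 0.0
      vertex 22.0 11.0 0.0
    endloop
  endfacet
  facet normal 0.0000 0.0000 -1.0000
    outer loop
      vertex 0.0 11.0 0.0
      vertex 5.5 20.5 0.0
      vertex 22.0 11.0 0.0
    endloop
  endfacet
  facet normal 0.0000 0.0000 -1.0000
    outer loop
      vertex 5.5 1.5 0.0
      vertex 0.0 11.0 0.0
      vertex 22.0 11.0 0.0
    endloop
  endfacet
  facet normal 0.0000 0.0000 -1.0000
    outer loop
      vertex 16.5 1.5 0.0
      vertex 5.5 1.5 0.0
      vertex 22.0 11.0 0.0
    endloop
  endfacet
  facet normal 0.0000 0.0000 1.0000
    outer loop
      vertex 22.0 11.0 7.0
      vertex 16.5 20.5 7.0
      vertex 5.5 20.5 7.0
    endloop
  endfacet
  facet normal 0.0000 0.0000 1.0000
    outer loop
      vertex 22.0 11.0 7.0
      vertex 5.5 20.5 7.0
      vertex 0.0 11.0 7.0
    endloop
  endfacet
  facet normal 0.0000 0.0000 1.0000
    outer loop
      vertex 22.0 11.0 7.0
      vertex 0.0 11.0 7.0
      vertex 5.5 1.5 7.0
    endloop
  endfacet
  facet normal 0.0000 0.0000 1.0000
    outer loop
      vertex 22.0 11.0 7.0
      vertex 5.5 1.5 7.0
      vertex 16.5 1.5 7.0
    endloop
  endfacet
  facet normal 0.8654 0.5010 0.0000
    outer loop
      vertex 22.0 11.0 0.0
      vertex 16.5 20.5 0.0
      vertex 16.5 20.5 7.0
    endloop
  endfacet
  facet normal 0.8654 0.5010 0.0000
    outer loop
      vertex 22.0 11.0 0.0
      vertex 16.5 20.5 7.0
      vertex 22.0 11.0 7.0
    endloop
  endfacet
  facet normal 0.0000 1.0000 0.0000
    outer loop
      vertex 16.5 20.5 0.0
      vertex 5.5 20.5 0.0
      vertex 5.5 20.5 7.0
    endloop
  endfacet
  facet normal 0.0000 1.0000 0.0000
    outer loop
      vertex 16.5 20.5 0.0
      vertex 5.5 20.5 7.0
      vertex 16.5 20.5 7.0
    endloop
  endfacet
  facet normal -0.8654 0.5010 0.0000
    outer loop
      vertex 5.5 20.5 0.0
      vertex 0.0 11.0 0.0
      vertex 0.0 11.0 7.0
    endloop
  endfacet
  facet normal -0.8654 0.5010 0.0000
    outer loop
      vertex 5.5 20.5 0.0
      vertex 0.0 11.0 7.0
      vertex 5.5 20.5 7.0
    endloop
  endfacet
  facet normal -0.8654 -0.5010 0.0000
    outer loop
      vertex 0.0 11.0 0.0
      vertex 5.5 1.5 0.0
      vertex 5.5 1.5 7.0
    endloop
  endfacet
  facet normal -0.8654 -0.5010 0.0000
    outer loop
      vertex 0.0 11.0 0.0
      vertex 5.5 1.5 7.0
      vertex 0.0 11.0 7.0
    endloop
  endfacet
  facet normal 0.0000 -1.0000 0.0000
    outer loop
      vertex 5.5 1.5 0.0
      vertex 16.5 1.5 0.0
      vertex 16.5 1.5 7.0
    endloop
  endfacet
  facet normal 0.0000 -1.0000 0.0000
    outer loop
      vertex 5.5 1.5 0.0
      vertex 16.5 1.5 7.0
      vertex 5.5 1.5 7.0
    endloop
  endfacet
  facet normal 0.8654 -0.5010 0.0000
    outer loop
      vertex 16.5 1.5 0.0
      vertex 22.0 11.0 0.0
      vertex 22.0 11.0 7.0
    endloop
  endfacet
  facet normal 0.8654 -0.5010 0.0000
    outer loop
      vertex 16.5 1.5 0.0
      vertex 22.0 11.0 7.0
      vertex 16.5 1.5 7.0
    endloop
  endfacet
endsolid part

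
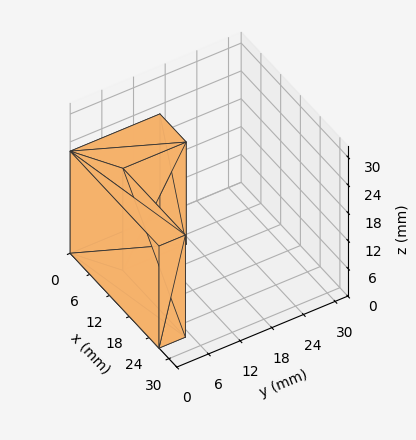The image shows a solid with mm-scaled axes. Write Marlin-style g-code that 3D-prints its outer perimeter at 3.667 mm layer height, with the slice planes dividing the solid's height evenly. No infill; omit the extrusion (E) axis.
Reading the render: the shape is an L-shaped prism: outer 27 × 17 mm, arm thicknesses ≈ 5 mm (horizontal) and 8 mm (vertical), extruded 22 mm in z (dimensions read to the nearest mm from the axis ticks). For the g-code, the solid's height is divided into equal slices at the stated Δz and each level perimeter traced with G1 moves after a G0 lift.

; perimeter-only toolpath
G21 ; units = mm
G90 ; absolute positioning
G28 ; home
; layer 1
G0 Z3.667
G0 X0.000 Y0.000
G1 X27.000 Y0.000
G1 X27.000 Y5.000
G1 X8.000 Y5.000
G1 X8.000 Y17.000
G1 X0.000 Y17.000
G1 X0.000 Y0.000
; layer 2
G0 Z7.333
G0 X0.000 Y0.000
G1 X27.000 Y0.000
G1 X27.000 Y5.000
G1 X8.000 Y5.000
G1 X8.000 Y17.000
G1 X0.000 Y17.000
G1 X0.000 Y0.000
; layer 3
G0 Z11.000
G0 X0.000 Y0.000
G1 X27.000 Y0.000
G1 X27.000 Y5.000
G1 X8.000 Y5.000
G1 X8.000 Y17.000
G1 X0.000 Y17.000
G1 X0.000 Y0.000
; layer 4
G0 Z14.667
G0 X0.000 Y0.000
G1 X27.000 Y0.000
G1 X27.000 Y5.000
G1 X8.000 Y5.000
G1 X8.000 Y17.000
G1 X0.000 Y17.000
G1 X0.000 Y0.000
; layer 5
G0 Z18.333
G0 X0.000 Y0.000
G1 X27.000 Y0.000
G1 X27.000 Y5.000
G1 X8.000 Y5.000
G1 X8.000 Y17.000
G1 X0.000 Y17.000
G1 X0.000 Y0.000
; layer 6
G0 Z22.000
G0 X0.000 Y0.000
G1 X27.000 Y0.000
G1 X27.000 Y5.000
G1 X8.000 Y5.000
G1 X8.000 Y17.000
G1 X0.000 Y17.000
G1 X0.000 Y0.000
M2 ; end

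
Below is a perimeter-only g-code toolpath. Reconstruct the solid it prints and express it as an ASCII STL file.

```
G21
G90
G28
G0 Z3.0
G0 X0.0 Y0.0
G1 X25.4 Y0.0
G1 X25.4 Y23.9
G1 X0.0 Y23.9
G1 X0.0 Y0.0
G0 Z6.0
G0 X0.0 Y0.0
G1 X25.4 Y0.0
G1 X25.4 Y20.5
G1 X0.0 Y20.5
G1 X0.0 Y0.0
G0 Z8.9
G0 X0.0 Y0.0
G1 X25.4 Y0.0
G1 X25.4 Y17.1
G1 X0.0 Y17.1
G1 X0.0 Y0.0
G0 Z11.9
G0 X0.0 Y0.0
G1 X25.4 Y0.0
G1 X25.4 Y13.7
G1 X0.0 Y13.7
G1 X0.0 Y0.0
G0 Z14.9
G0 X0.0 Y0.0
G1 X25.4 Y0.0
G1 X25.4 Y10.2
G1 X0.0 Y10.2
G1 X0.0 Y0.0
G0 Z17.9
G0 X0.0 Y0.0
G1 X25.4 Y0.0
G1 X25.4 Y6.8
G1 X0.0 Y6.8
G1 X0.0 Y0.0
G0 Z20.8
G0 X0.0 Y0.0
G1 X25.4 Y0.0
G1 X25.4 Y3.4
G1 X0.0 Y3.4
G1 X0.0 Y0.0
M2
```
solid part
  facet normal 0.0000 0.0000 -1.0000
    outer loop
      vertex 25.4 27.3 0.0
      vertex 25.4 0.0 0.0
      vertex 0.0 0.0 0.0
    endloop
  endfacet
  facet normal 0.0000 0.0000 -1.0000
    outer loop
      vertex 0.0 27.3 0.0
      vertex 25.4 27.3 0.0
      vertex 0.0 0.0 0.0
    endloop
  endfacet
  facet normal 0.0000 -1.0000 0.0000
    outer loop
      vertex 0.0 0.0 0.0
      vertex 25.4 0.0 0.0
      vertex 25.4 0.0 23.8
    endloop
  endfacet
  facet normal 0.0000 -1.0000 0.0000
    outer loop
      vertex 0.0 0.0 0.0
      vertex 25.4 0.0 23.8
      vertex 0.0 0.0 23.8
    endloop
  endfacet
  facet normal 0.0000 0.6571 0.7538
    outer loop
      vertex 0.0 0.0 23.8
      vertex 25.4 0.0 23.8
      vertex 25.4 27.3 0.0
    endloop
  endfacet
  facet normal 0.0000 0.6571 0.7538
    outer loop
      vertex 0.0 0.0 23.8
      vertex 25.4 27.3 0.0
      vertex 0.0 27.3 0.0
    endloop
  endfacet
  facet normal -1.0000 0.0000 0.0000
    outer loop
      vertex 0.0 0.0 23.8
      vertex 0.0 27.3 0.0
      vertex 0.0 0.0 0.0
    endloop
  endfacet
  facet normal 1.0000 0.0000 0.0000
    outer loop
      vertex 25.4 0.0 0.0
      vertex 25.4 27.3 0.0
      vertex 25.4 0.0 23.8
    endloop
  endfacet
endsolid part

The G0 Z moves step by Δz≈3.0 mm. The G1 loops shrink linearly with z, so the solid tapers from its base footprint up to z≈23.8. Closing with a flat bottom cap and the tapered top and triangulating gives 8 facets — a wedge (ramp): 25.4 × 27.3 mm base, rising to 23.8 mm along the y=0 edge and sloping linearly to z=0 at y=27.3.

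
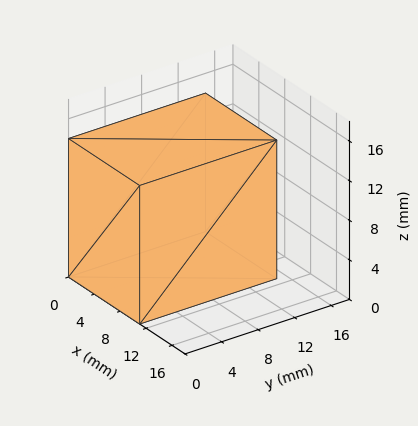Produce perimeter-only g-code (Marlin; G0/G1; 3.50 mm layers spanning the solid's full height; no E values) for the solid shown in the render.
Reading the render: the shape is a rectangular box, roughly 11 × 15 mm footprint and 14 mm tall (dimensions read to the nearest mm from the axis ticks). For the g-code, the solid's height is divided into equal slices at the stated Δz and each level perimeter traced with G1 moves after a G0 lift.

; perimeter-only toolpath
G21 ; units = mm
G90 ; absolute positioning
G28 ; home
; layer 1
G0 Z3.50
G0 X0.00 Y0.00
G1 X11.00 Y0.00
G1 X11.00 Y15.00
G1 X0.00 Y15.00
G1 X0.00 Y0.00
; layer 2
G0 Z7.00
G0 X0.00 Y0.00
G1 X11.00 Y0.00
G1 X11.00 Y15.00
G1 X0.00 Y15.00
G1 X0.00 Y0.00
; layer 3
G0 Z10.50
G0 X0.00 Y0.00
G1 X11.00 Y0.00
G1 X11.00 Y15.00
G1 X0.00 Y15.00
G1 X0.00 Y0.00
; layer 4
G0 Z14.00
G0 X0.00 Y0.00
G1 X11.00 Y0.00
G1 X11.00 Y15.00
G1 X0.00 Y15.00
G1 X0.00 Y0.00
M2 ; end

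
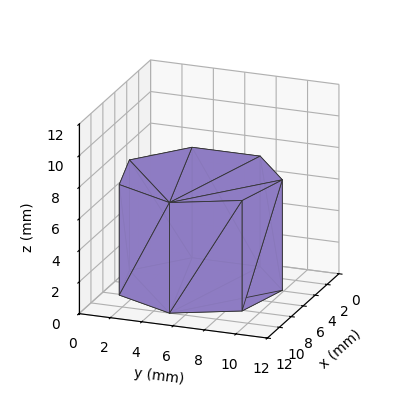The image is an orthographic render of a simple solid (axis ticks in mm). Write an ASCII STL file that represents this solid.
Reading the render: the shape is a regular 7-sided prism (a cylinder approximated with 7 flat sides), circumscribed radius ≈ 5 mm, height ≈ 7 mm (dimensions read to the nearest mm from the axis ticks). For the STL, each face is triangulated and given an outward normal.

solid part
  facet normal 0.0000 0.0000 -1.0000
    outer loop
      vertex 3.89 9.87 0.00
      vertex 8.12 8.91 0.00
      vertex 10.00 5.00 0.00
    endloop
  endfacet
  facet normal 0.0000 0.0000 -1.0000
    outer loop
      vertex 0.50 7.17 0.00
      vertex 3.89 9.87 0.00
      vertex 10.00 5.00 0.00
    endloop
  endfacet
  facet normal 0.0000 0.0000 -1.0000
    outer loop
      vertex 0.50 2.83 0.00
      vertex 0.50 7.17 0.00
      vertex 10.00 5.00 0.00
    endloop
  endfacet
  facet normal 0.0000 0.0000 -1.0000
    outer loop
      vertex 3.89 0.13 0.00
      vertex 0.50 2.83 0.00
      vertex 10.00 5.00 0.00
    endloop
  endfacet
  facet normal 0.0000 0.0000 -1.0000
    outer loop
      vertex 8.12 1.09 0.00
      vertex 3.89 0.13 0.00
      vertex 10.00 5.00 0.00
    endloop
  endfacet
  facet normal 0.0000 0.0000 1.0000
    outer loop
      vertex 10.00 5.00 7.00
      vertex 8.12 8.91 7.00
      vertex 3.89 9.87 7.00
    endloop
  endfacet
  facet normal 0.0000 0.0000 1.0000
    outer loop
      vertex 10.00 5.00 7.00
      vertex 3.89 9.87 7.00
      vertex 0.50 7.17 7.00
    endloop
  endfacet
  facet normal 0.0000 0.0000 1.0000
    outer loop
      vertex 10.00 5.00 7.00
      vertex 0.50 7.17 7.00
      vertex 0.50 2.83 7.00
    endloop
  endfacet
  facet normal 0.0000 0.0000 1.0000
    outer loop
      vertex 10.00 5.00 7.00
      vertex 0.50 2.83 7.00
      vertex 3.89 0.13 7.00
    endloop
  endfacet
  facet normal 0.0000 0.0000 1.0000
    outer loop
      vertex 10.00 5.00 7.00
      vertex 3.89 0.13 7.00
      vertex 8.12 1.09 7.00
    endloop
  endfacet
  facet normal 0.9012 0.4333 0.0000
    outer loop
      vertex 10.00 5.00 0.00
      vertex 8.12 8.91 0.00
      vertex 8.12 8.91 7.00
    endloop
  endfacet
  facet normal 0.9012 0.4333 0.0000
    outer loop
      vertex 10.00 5.00 0.00
      vertex 8.12 8.91 7.00
      vertex 10.00 5.00 7.00
    endloop
  endfacet
  facet normal 0.2213 0.9752 0.0000
    outer loop
      vertex 8.12 8.91 0.00
      vertex 3.89 9.87 0.00
      vertex 3.89 9.87 7.00
    endloop
  endfacet
  facet normal 0.2213 0.9752 0.0000
    outer loop
      vertex 8.12 8.91 0.00
      vertex 3.89 9.87 7.00
      vertex 8.12 8.91 7.00
    endloop
  endfacet
  facet normal -0.6230 0.7822 0.0000
    outer loop
      vertex 3.89 9.87 0.00
      vertex 0.50 7.17 0.00
      vertex 0.50 7.17 7.00
    endloop
  endfacet
  facet normal -0.6230 0.7822 0.0000
    outer loop
      vertex 3.89 9.87 0.00
      vertex 0.50 7.17 7.00
      vertex 3.89 9.87 7.00
    endloop
  endfacet
  facet normal -1.0000 0.0000 0.0000
    outer loop
      vertex 0.50 7.17 0.00
      vertex 0.50 2.83 0.00
      vertex 0.50 2.83 7.00
    endloop
  endfacet
  facet normal -1.0000 0.0000 0.0000
    outer loop
      vertex 0.50 7.17 0.00
      vertex 0.50 2.83 7.00
      vertex 0.50 7.17 7.00
    endloop
  endfacet
  facet normal -0.6230 -0.7822 0.0000
    outer loop
      vertex 0.50 2.83 0.00
      vertex 3.89 0.13 0.00
      vertex 3.89 0.13 7.00
    endloop
  endfacet
  facet normal -0.6230 -0.7822 0.0000
    outer loop
      vertex 0.50 2.83 0.00
      vertex 3.89 0.13 7.00
      vertex 0.50 2.83 7.00
    endloop
  endfacet
  facet normal 0.2213 -0.9752 0.0000
    outer loop
      vertex 3.89 0.13 0.00
      vertex 8.12 1.09 0.00
      vertex 8.12 1.09 7.00
    endloop
  endfacet
  facet normal 0.2213 -0.9752 0.0000
    outer loop
      vertex 3.89 0.13 0.00
      vertex 8.12 1.09 7.00
      vertex 3.89 0.13 7.00
    endloop
  endfacet
  facet normal 0.9012 -0.4333 0.0000
    outer loop
      vertex 8.12 1.09 0.00
      vertex 10.00 5.00 0.00
      vertex 10.00 5.00 7.00
    endloop
  endfacet
  facet normal 0.9012 -0.4333 0.0000
    outer loop
      vertex 8.12 1.09 0.00
      vertex 10.00 5.00 7.00
      vertex 8.12 1.09 7.00
    endloop
  endfacet
endsolid part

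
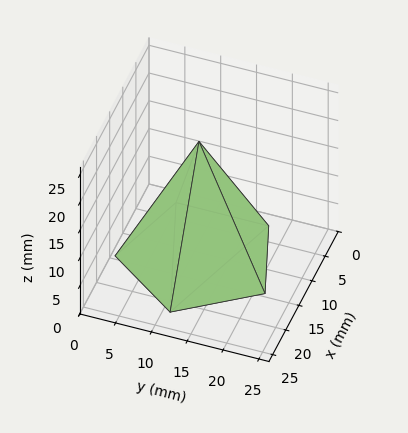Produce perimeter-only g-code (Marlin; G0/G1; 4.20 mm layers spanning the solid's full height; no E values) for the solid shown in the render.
Reading the render: the shape is a regular 5-sided pyramid, base circumscribed radius ≈ 11 mm, apex at z ≈ 21 mm (dimensions read to the nearest mm from the axis ticks). For the g-code, the solid's height is divided into equal slices at the stated Δz and each level perimeter traced with G1 moves after a G0 lift.

; perimeter-only toolpath
G21 ; units = mm
G90 ; absolute positioning
G28 ; home
; layer 1
G0 Z4.20
G0 X19.80 Y11.00
G1 X13.72 Y19.37
G1 X3.88 Y16.18
G1 X3.88 Y5.82
G1 X13.72 Y2.63
G1 X19.80 Y11.00
; layer 2
G0 Z8.40
G0 X17.60 Y11.00
G1 X13.04 Y17.28
G1 X5.66 Y14.88
G1 X5.66 Y7.12
G1 X13.04 Y4.72
G1 X17.60 Y11.00
; layer 3
G0 Z12.60
G0 X15.40 Y11.00
G1 X12.36 Y15.18
G1 X7.44 Y13.59
G1 X7.44 Y8.41
G1 X12.36 Y6.82
G1 X15.40 Y11.00
; layer 4
G0 Z16.80
G0 X13.20 Y11.00
G1 X11.68 Y13.09
G1 X9.22 Y12.29
G1 X9.22 Y9.71
G1 X11.68 Y8.91
G1 X13.20 Y11.00
M2 ; end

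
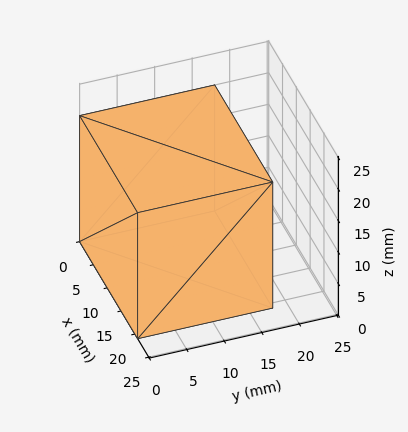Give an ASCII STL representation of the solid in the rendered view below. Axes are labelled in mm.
Reading the render: the shape is a rectangular box, roughly 21 × 18 mm footprint and 20 mm tall (dimensions read to the nearest mm from the axis ticks). For the STL, each face is triangulated and given an outward normal.

solid part
  facet normal 0.0000 0.0000 -1.0000
    outer loop
      vertex 21.0 18.0 0.0
      vertex 21.0 0.0 0.0
      vertex 0.0 0.0 0.0
    endloop
  endfacet
  facet normal 0.0000 0.0000 -1.0000
    outer loop
      vertex 0.0 18.0 0.0
      vertex 21.0 18.0 0.0
      vertex 0.0 0.0 0.0
    endloop
  endfacet
  facet normal 0.0000 0.0000 1.0000
    outer loop
      vertex 0.0 0.0 20.0
      vertex 21.0 0.0 20.0
      vertex 21.0 18.0 20.0
    endloop
  endfacet
  facet normal 0.0000 0.0000 1.0000
    outer loop
      vertex 0.0 0.0 20.0
      vertex 21.0 18.0 20.0
      vertex 0.0 18.0 20.0
    endloop
  endfacet
  facet normal 0.0000 -1.0000 0.0000
    outer loop
      vertex 0.0 0.0 0.0
      vertex 21.0 0.0 0.0
      vertex 21.0 0.0 20.0
    endloop
  endfacet
  facet normal 0.0000 -1.0000 0.0000
    outer loop
      vertex 0.0 0.0 0.0
      vertex 21.0 0.0 20.0
      vertex 0.0 0.0 20.0
    endloop
  endfacet
  facet normal 0.0000 1.0000 0.0000
    outer loop
      vertex 21.0 18.0 20.0
      vertex 21.0 18.0 0.0
      vertex 0.0 18.0 0.0
    endloop
  endfacet
  facet normal 0.0000 1.0000 0.0000
    outer loop
      vertex 0.0 18.0 20.0
      vertex 21.0 18.0 20.0
      vertex 0.0 18.0 0.0
    endloop
  endfacet
  facet normal -1.0000 0.0000 0.0000
    outer loop
      vertex 0.0 18.0 20.0
      vertex 0.0 18.0 0.0
      vertex 0.0 0.0 0.0
    endloop
  endfacet
  facet normal -1.0000 0.0000 0.0000
    outer loop
      vertex 0.0 0.0 20.0
      vertex 0.0 18.0 20.0
      vertex 0.0 0.0 0.0
    endloop
  endfacet
  facet normal 1.0000 0.0000 0.0000
    outer loop
      vertex 21.0 0.0 0.0
      vertex 21.0 18.0 0.0
      vertex 21.0 18.0 20.0
    endloop
  endfacet
  facet normal 1.0000 0.0000 0.0000
    outer loop
      vertex 21.0 0.0 0.0
      vertex 21.0 18.0 20.0
      vertex 21.0 0.0 20.0
    endloop
  endfacet
endsolid part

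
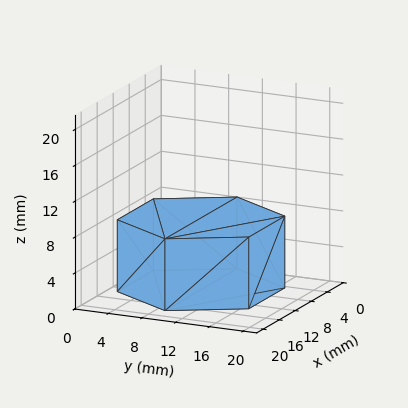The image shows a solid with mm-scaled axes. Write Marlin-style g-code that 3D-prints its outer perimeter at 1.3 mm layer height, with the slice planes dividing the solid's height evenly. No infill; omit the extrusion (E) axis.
Reading the render: the shape is a regular 6-sided prism (a cylinder approximated with 6 flat sides), circumscribed radius ≈ 9 mm, height ≈ 8 mm (dimensions read to the nearest mm from the axis ticks). For the g-code, the solid's height is divided into equal slices at the stated Δz and each level perimeter traced with G1 moves after a G0 lift.

; perimeter-only toolpath
G21 ; units = mm
G90 ; absolute positioning
G28 ; home
; layer 1
G0 Z1.3
G0 X18.0 Y9.0
G1 X13.5 Y16.8
G1 X4.5 Y16.8
G1 X0.0 Y9.0
G1 X4.5 Y1.2
G1 X13.5 Y1.2
G1 X18.0 Y9.0
; layer 2
G0 Z2.7
G0 X18.0 Y9.0
G1 X13.5 Y16.8
G1 X4.5 Y16.8
G1 X0.0 Y9.0
G1 X4.5 Y1.2
G1 X13.5 Y1.2
G1 X18.0 Y9.0
; layer 3
G0 Z4.0
G0 X18.0 Y9.0
G1 X13.5 Y16.8
G1 X4.5 Y16.8
G1 X0.0 Y9.0
G1 X4.5 Y1.2
G1 X13.5 Y1.2
G1 X18.0 Y9.0
; layer 4
G0 Z5.3
G0 X18.0 Y9.0
G1 X13.5 Y16.8
G1 X4.5 Y16.8
G1 X0.0 Y9.0
G1 X4.5 Y1.2
G1 X13.5 Y1.2
G1 X18.0 Y9.0
; layer 5
G0 Z6.7
G0 X18.0 Y9.0
G1 X13.5 Y16.8
G1 X4.5 Y16.8
G1 X0.0 Y9.0
G1 X4.5 Y1.2
G1 X13.5 Y1.2
G1 X18.0 Y9.0
; layer 6
G0 Z8.0
G0 X18.0 Y9.0
G1 X13.5 Y16.8
G1 X4.5 Y16.8
G1 X0.0 Y9.0
G1 X4.5 Y1.2
G1 X13.5 Y1.2
G1 X18.0 Y9.0
M2 ; end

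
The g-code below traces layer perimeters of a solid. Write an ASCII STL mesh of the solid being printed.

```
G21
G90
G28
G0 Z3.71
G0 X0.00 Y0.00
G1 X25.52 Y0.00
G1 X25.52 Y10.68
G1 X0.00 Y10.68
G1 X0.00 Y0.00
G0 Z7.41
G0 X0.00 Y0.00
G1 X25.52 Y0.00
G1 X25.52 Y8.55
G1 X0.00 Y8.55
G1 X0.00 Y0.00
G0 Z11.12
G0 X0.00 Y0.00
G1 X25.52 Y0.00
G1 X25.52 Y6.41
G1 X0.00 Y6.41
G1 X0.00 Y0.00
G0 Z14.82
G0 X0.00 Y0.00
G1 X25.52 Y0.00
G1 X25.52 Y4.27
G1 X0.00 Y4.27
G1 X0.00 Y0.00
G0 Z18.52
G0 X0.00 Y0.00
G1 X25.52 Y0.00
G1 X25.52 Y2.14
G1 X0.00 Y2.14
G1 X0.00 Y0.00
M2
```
solid part
  facet normal 0.0000 0.0000 -1.0000
    outer loop
      vertex 25.52 12.82 0.00
      vertex 25.52 0.00 0.00
      vertex 0.00 0.00 0.00
    endloop
  endfacet
  facet normal 0.0000 0.0000 -1.0000
    outer loop
      vertex 0.00 12.82 0.00
      vertex 25.52 12.82 0.00
      vertex 0.00 0.00 0.00
    endloop
  endfacet
  facet normal 0.0000 -1.0000 0.0000
    outer loop
      vertex 0.00 0.00 0.00
      vertex 25.52 0.00 0.00
      vertex 25.52 0.00 22.23
    endloop
  endfacet
  facet normal 0.0000 -1.0000 0.0000
    outer loop
      vertex 0.00 0.00 0.00
      vertex 25.52 0.00 22.23
      vertex 0.00 0.00 22.23
    endloop
  endfacet
  facet normal 0.0000 0.8663 0.4996
    outer loop
      vertex 0.00 0.00 22.23
      vertex 25.52 0.00 22.23
      vertex 25.52 12.82 0.00
    endloop
  endfacet
  facet normal 0.0000 0.8663 0.4996
    outer loop
      vertex 0.00 0.00 22.23
      vertex 25.52 12.82 0.00
      vertex 0.00 12.82 0.00
    endloop
  endfacet
  facet normal -1.0000 0.0000 0.0000
    outer loop
      vertex 0.00 0.00 22.23
      vertex 0.00 12.82 0.00
      vertex 0.00 0.00 0.00
    endloop
  endfacet
  facet normal 1.0000 0.0000 0.0000
    outer loop
      vertex 25.52 0.00 0.00
      vertex 25.52 12.82 0.00
      vertex 25.52 0.00 22.23
    endloop
  endfacet
endsolid part

The G0 Z moves step by Δz≈3.71 mm. The G1 loops shrink linearly with z, so the solid tapers from its base footprint up to z≈22.2. Closing with a flat bottom cap and the tapered top and triangulating gives 8 facets — a wedge (ramp): 25.5 × 12.8 mm base, rising to 22.2 mm along the y=0 edge and sloping linearly to z=0 at y=12.8.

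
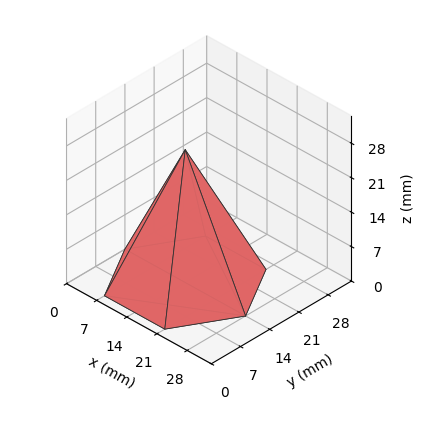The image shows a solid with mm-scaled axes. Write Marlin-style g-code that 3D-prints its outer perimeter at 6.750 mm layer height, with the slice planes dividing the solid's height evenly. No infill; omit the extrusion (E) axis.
Reading the render: the shape is a regular 6-sided pyramid, base circumscribed radius ≈ 14 mm, apex at z ≈ 27 mm (dimensions read to the nearest mm from the axis ticks). For the g-code, the solid's height is divided into equal slices at the stated Δz and each level perimeter traced with G1 moves after a G0 lift.

; perimeter-only toolpath
G21 ; units = mm
G90 ; absolute positioning
G28 ; home
; layer 1
G0 Z6.750
G0 X24.500 Y14.000
G1 X19.250 Y23.093
G1 X8.750 Y23.093
G1 X3.500 Y14.000
G1 X8.750 Y4.907
G1 X19.250 Y4.907
G1 X24.500 Y14.000
; layer 2
G0 Z13.500
G0 X21.000 Y14.000
G1 X17.500 Y20.062
G1 X10.500 Y20.062
G1 X7.000 Y14.000
G1 X10.500 Y7.938
G1 X17.500 Y7.938
G1 X21.000 Y14.000
; layer 3
G0 Z20.250
G0 X17.500 Y14.000
G1 X15.750 Y17.031
G1 X12.250 Y17.031
G1 X10.500 Y14.000
G1 X12.250 Y10.969
G1 X15.750 Y10.969
G1 X17.500 Y14.000
M2 ; end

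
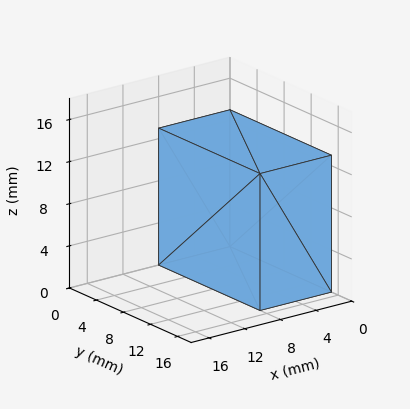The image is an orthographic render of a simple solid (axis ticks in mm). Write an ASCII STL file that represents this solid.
Reading the render: the shape is a rectangular box, roughly 8 × 15 mm footprint and 13 mm tall (dimensions read to the nearest mm from the axis ticks). For the STL, each face is triangulated and given an outward normal.

solid part
  facet normal 0.0000 0.0000 -1.0000
    outer loop
      vertex 8.0 15.0 0.0
      vertex 8.0 0.0 0.0
      vertex 0.0 0.0 0.0
    endloop
  endfacet
  facet normal 0.0000 0.0000 -1.0000
    outer loop
      vertex 0.0 15.0 0.0
      vertex 8.0 15.0 0.0
      vertex 0.0 0.0 0.0
    endloop
  endfacet
  facet normal 0.0000 0.0000 1.0000
    outer loop
      vertex 0.0 0.0 13.0
      vertex 8.0 0.0 13.0
      vertex 8.0 15.0 13.0
    endloop
  endfacet
  facet normal 0.0000 0.0000 1.0000
    outer loop
      vertex 0.0 0.0 13.0
      vertex 8.0 15.0 13.0
      vertex 0.0 15.0 13.0
    endloop
  endfacet
  facet normal 0.0000 -1.0000 0.0000
    outer loop
      vertex 0.0 0.0 0.0
      vertex 8.0 0.0 0.0
      vertex 8.0 0.0 13.0
    endloop
  endfacet
  facet normal 0.0000 -1.0000 0.0000
    outer loop
      vertex 0.0 0.0 0.0
      vertex 8.0 0.0 13.0
      vertex 0.0 0.0 13.0
    endloop
  endfacet
  facet normal 0.0000 1.0000 0.0000
    outer loop
      vertex 8.0 15.0 13.0
      vertex 8.0 15.0 0.0
      vertex 0.0 15.0 0.0
    endloop
  endfacet
  facet normal 0.0000 1.0000 0.0000
    outer loop
      vertex 0.0 15.0 13.0
      vertex 8.0 15.0 13.0
      vertex 0.0 15.0 0.0
    endloop
  endfacet
  facet normal -1.0000 0.0000 0.0000
    outer loop
      vertex 0.0 15.0 13.0
      vertex 0.0 15.0 0.0
      vertex 0.0 0.0 0.0
    endloop
  endfacet
  facet normal -1.0000 0.0000 0.0000
    outer loop
      vertex 0.0 0.0 13.0
      vertex 0.0 15.0 13.0
      vertex 0.0 0.0 0.0
    endloop
  endfacet
  facet normal 1.0000 0.0000 0.0000
    outer loop
      vertex 8.0 0.0 0.0
      vertex 8.0 15.0 0.0
      vertex 8.0 15.0 13.0
    endloop
  endfacet
  facet normal 1.0000 0.0000 0.0000
    outer loop
      vertex 8.0 0.0 0.0
      vertex 8.0 15.0 13.0
      vertex 8.0 0.0 13.0
    endloop
  endfacet
endsolid part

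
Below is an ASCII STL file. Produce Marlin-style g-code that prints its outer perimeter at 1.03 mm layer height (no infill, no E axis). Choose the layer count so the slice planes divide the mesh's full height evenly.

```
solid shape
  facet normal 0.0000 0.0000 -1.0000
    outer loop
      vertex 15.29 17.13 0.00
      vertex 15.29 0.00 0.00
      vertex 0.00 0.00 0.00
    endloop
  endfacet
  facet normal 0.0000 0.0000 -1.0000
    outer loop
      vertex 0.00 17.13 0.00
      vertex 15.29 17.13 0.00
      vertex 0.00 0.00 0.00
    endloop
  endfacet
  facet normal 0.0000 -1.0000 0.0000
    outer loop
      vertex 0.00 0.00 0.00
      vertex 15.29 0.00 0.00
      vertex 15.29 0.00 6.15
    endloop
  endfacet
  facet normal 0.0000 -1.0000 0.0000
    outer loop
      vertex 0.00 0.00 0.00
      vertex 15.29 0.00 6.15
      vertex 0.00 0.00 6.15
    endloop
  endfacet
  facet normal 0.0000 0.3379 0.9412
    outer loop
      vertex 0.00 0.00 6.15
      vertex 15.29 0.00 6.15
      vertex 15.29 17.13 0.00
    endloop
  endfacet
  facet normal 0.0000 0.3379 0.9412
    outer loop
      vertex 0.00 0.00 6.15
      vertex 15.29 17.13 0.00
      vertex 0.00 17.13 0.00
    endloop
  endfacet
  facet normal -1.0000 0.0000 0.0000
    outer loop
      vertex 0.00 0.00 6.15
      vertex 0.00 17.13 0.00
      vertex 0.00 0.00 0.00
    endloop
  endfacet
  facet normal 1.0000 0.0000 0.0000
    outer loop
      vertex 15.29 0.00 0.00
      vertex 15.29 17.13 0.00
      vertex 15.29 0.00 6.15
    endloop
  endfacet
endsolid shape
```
; perimeter-only toolpath
G21 ; units = mm
G90 ; absolute positioning
G28 ; home
; layer 1
G0 Z1.03
G0 X0.00 Y0.00
G1 X15.29 Y0.00
G1 X15.29 Y14.27
G1 X0.00 Y14.27
G1 X0.00 Y0.00
; layer 2
G0 Z2.05
G0 X0.00 Y0.00
G1 X15.29 Y0.00
G1 X15.29 Y11.42
G1 X0.00 Y11.42
G1 X0.00 Y0.00
; layer 3
G0 Z3.08
G0 X0.00 Y0.00
G1 X15.29 Y0.00
G1 X15.29 Y8.56
G1 X0.00 Y8.56
G1 X0.00 Y0.00
; layer 4
G0 Z4.10
G0 X0.00 Y0.00
G1 X15.29 Y0.00
G1 X15.29 Y5.71
G1 X0.00 Y5.71
G1 X0.00 Y0.00
; layer 5
G0 Z5.13
G0 X0.00 Y0.00
G1 X15.29 Y0.00
G1 X15.29 Y2.85
G1 X0.00 Y2.85
G1 X0.00 Y0.00
M2 ; end

The solid is a wedge (ramp): 15.3 × 17.1 mm base, rising to 6.15 mm along the y=0 edge and sloping linearly to z=0 at y=17.1. Slicing at Δz = 1.03 mm — 6 equal slices spanning the solid's height, so layer i sits at z = i·h/6 — gives 5 non-empty perimeters. Each is a 4-segment closed polygon; G0 lifts to the layer z and rapids to the start vertex, then G1 traces the edges. The cross-section shrinks linearly with z (the slice at the apex is degenerate and omitted).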